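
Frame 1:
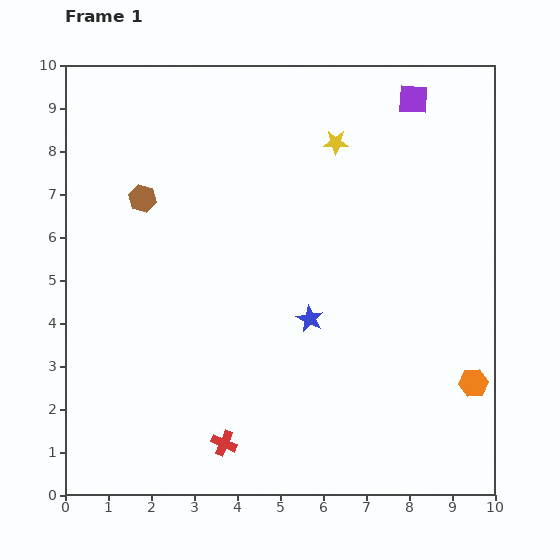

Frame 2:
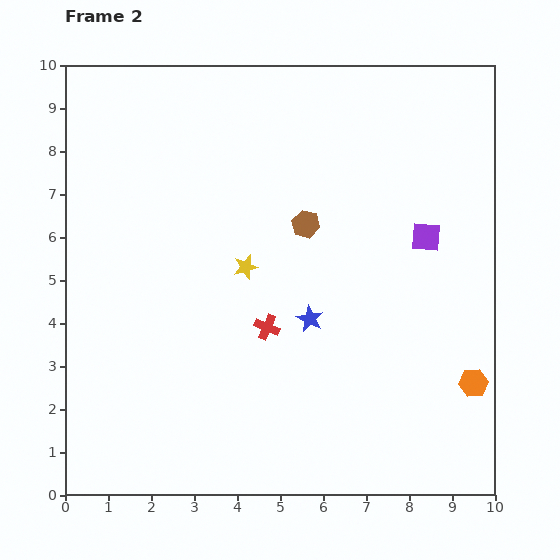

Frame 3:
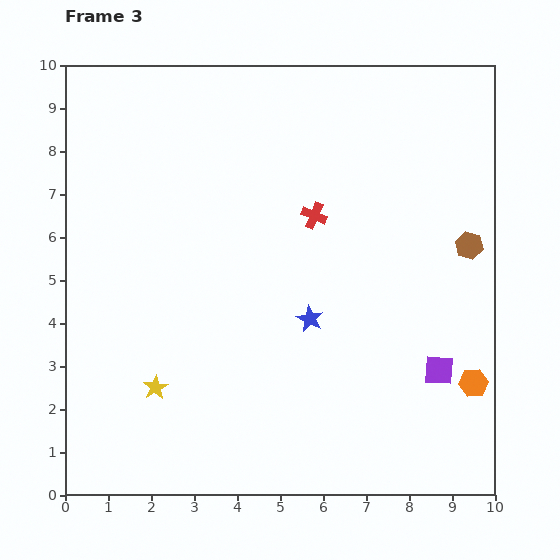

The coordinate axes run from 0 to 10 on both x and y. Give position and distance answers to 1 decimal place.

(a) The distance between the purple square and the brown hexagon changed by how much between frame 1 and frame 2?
-3.9

Distance in frame 1: 6.7. Distance in frame 2: 2.8.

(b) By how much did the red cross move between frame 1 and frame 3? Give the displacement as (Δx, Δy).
(2.1, 5.3)

The red cross was at (3.7, 1.2) in frame 1 and (5.8, 6.5) in frame 3.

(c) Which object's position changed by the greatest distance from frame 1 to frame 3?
the brown hexagon

(moved 7.7; next 7.1)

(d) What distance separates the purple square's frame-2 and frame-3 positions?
3.1

The purple square moved from (8.4, 6.0) to (8.7, 2.9), a distance of √(0.3² + 3.1²) ≈ 3.1.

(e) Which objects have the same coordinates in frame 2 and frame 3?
the blue star, the orange hexagon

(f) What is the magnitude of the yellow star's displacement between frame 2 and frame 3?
3.5

The yellow star moved from (4.2, 5.3) to (2.1, 2.5), a distance of √(2.1² + 2.8²) ≈ 3.5.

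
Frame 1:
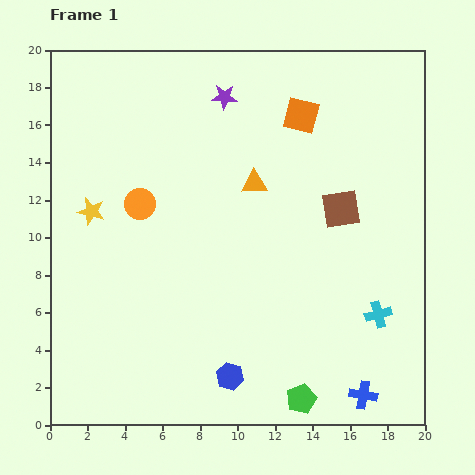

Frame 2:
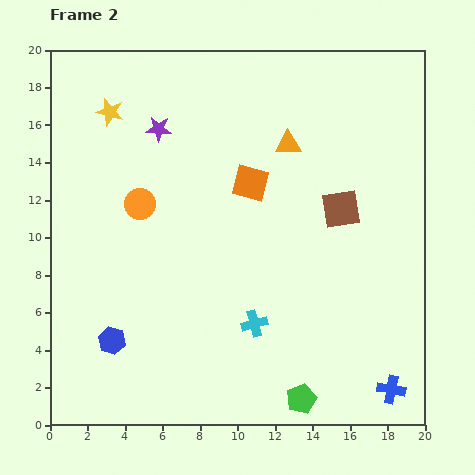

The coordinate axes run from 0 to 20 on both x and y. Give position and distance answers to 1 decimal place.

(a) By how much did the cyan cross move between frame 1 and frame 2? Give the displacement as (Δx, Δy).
(-6.6, -0.5)

The cyan cross was at (17.5, 5.9) in frame 1 and (10.9, 5.4) in frame 2.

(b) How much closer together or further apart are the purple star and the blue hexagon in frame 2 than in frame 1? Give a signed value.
-3.3

Distance in frame 1: 14.9. Distance in frame 2: 11.6.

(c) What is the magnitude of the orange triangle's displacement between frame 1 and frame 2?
2.8

The orange triangle moved from (10.9, 12.9) to (12.7, 15.0), a distance of √(1.8² + 2.1²) ≈ 2.8.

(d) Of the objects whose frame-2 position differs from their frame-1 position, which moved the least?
the blue cross

(moved 1.5)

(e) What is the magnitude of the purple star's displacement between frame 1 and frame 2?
3.9

The purple star moved from (9.3, 17.5) to (5.8, 15.8), a distance of √(3.5² + 1.7²) ≈ 3.9.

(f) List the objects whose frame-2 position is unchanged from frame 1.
the green pentagon, the brown square, the orange circle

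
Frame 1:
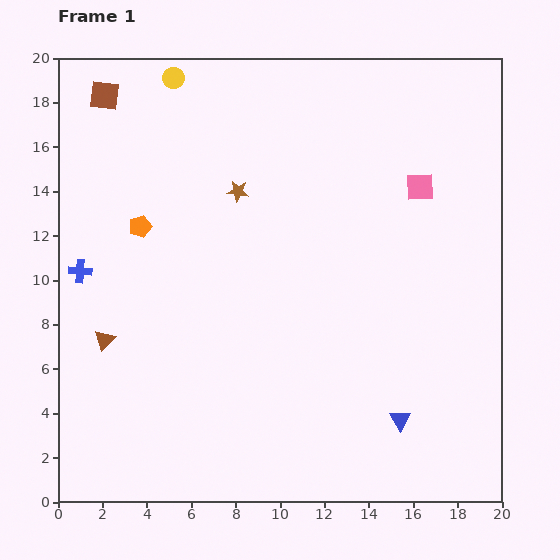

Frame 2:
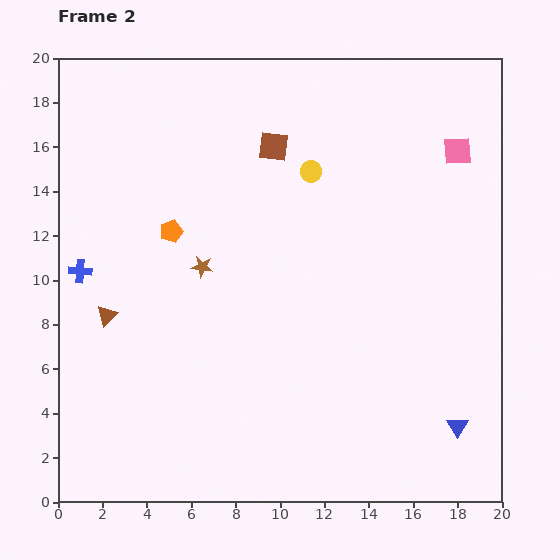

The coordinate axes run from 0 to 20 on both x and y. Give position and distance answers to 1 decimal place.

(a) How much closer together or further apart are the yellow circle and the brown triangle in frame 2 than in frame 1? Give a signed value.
-0.9

Distance in frame 1: 12.2. Distance in frame 2: 11.3.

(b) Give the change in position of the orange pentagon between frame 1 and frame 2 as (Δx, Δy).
(1.4, -0.2)

The orange pentagon was at (3.7, 12.4) in frame 1 and (5.1, 12.2) in frame 2.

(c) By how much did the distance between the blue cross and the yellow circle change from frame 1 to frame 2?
+1.6

Distance in frame 1: 9.7. Distance in frame 2: 11.3.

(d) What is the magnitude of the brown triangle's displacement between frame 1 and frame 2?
1.1

The brown triangle moved from (2.1, 7.3) to (2.2, 8.4), a distance of √(0.1² + 1.1²) ≈ 1.1.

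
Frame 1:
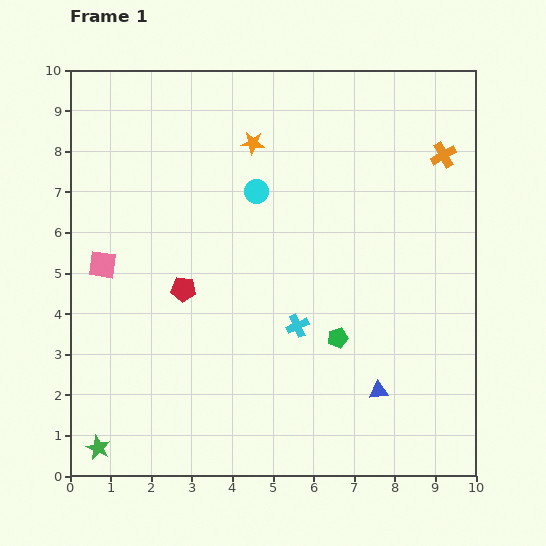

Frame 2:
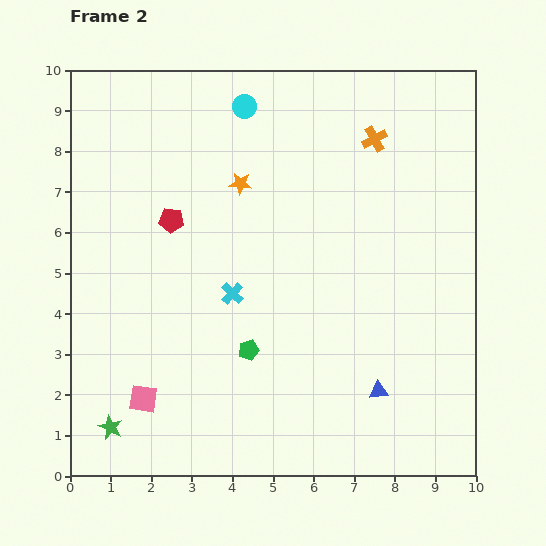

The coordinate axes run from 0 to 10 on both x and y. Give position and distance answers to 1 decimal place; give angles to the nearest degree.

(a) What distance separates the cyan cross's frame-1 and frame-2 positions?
1.8

The cyan cross moved from (5.6, 3.7) to (4.0, 4.5), a distance of √(1.6² + 0.8²) ≈ 1.8.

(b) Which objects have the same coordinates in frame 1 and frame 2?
the blue triangle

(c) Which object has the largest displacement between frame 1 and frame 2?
the pink square

(moved 3.4; next 2.2)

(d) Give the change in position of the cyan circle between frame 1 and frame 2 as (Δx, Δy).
(-0.3, 2.1)

The cyan circle was at (4.6, 7.0) in frame 1 and (4.3, 9.1) in frame 2.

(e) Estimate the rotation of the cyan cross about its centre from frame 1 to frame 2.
23° counter-clockwise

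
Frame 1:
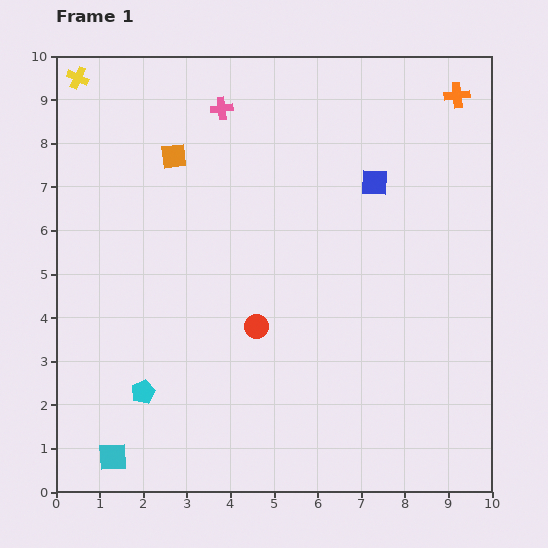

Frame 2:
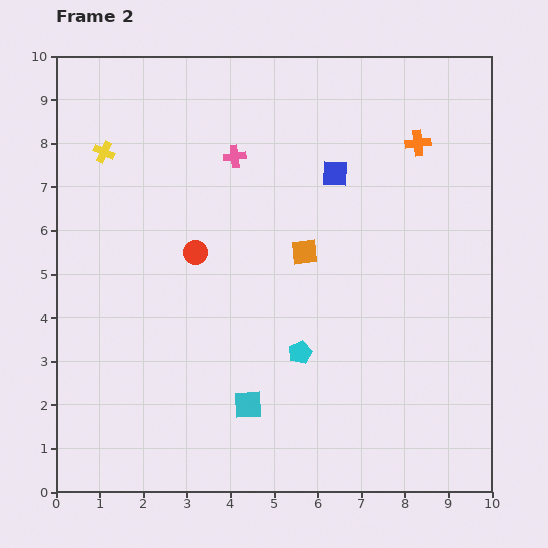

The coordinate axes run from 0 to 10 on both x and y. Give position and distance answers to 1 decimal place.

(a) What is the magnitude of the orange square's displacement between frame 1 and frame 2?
3.7

The orange square moved from (2.7, 7.7) to (5.7, 5.5), a distance of √(3.0² + 2.2²) ≈ 3.7.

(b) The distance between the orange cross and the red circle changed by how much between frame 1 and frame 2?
-1.3

Distance in frame 1: 7.0. Distance in frame 2: 5.7.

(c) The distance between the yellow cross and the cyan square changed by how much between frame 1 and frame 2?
-2.0

Distance in frame 1: 8.7. Distance in frame 2: 6.7.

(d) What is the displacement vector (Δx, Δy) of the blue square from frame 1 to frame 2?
(-0.9, 0.2)

The blue square was at (7.3, 7.1) in frame 1 and (6.4, 7.3) in frame 2.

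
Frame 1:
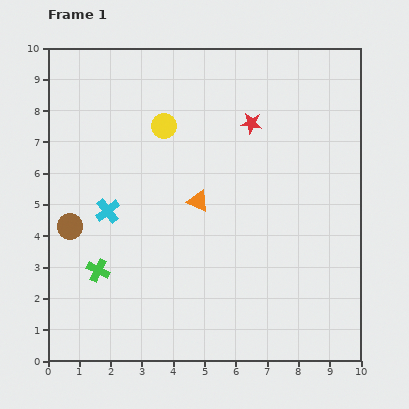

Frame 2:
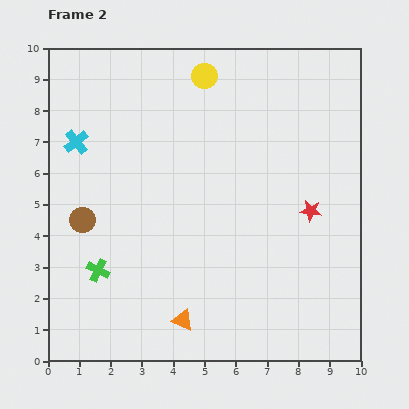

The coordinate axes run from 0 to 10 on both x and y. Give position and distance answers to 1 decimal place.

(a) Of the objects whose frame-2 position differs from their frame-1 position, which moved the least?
the brown circle

(moved 0.4)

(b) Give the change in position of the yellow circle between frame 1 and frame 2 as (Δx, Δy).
(1.3, 1.6)

The yellow circle was at (3.7, 7.5) in frame 1 and (5.0, 9.1) in frame 2.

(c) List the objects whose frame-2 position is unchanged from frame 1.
the green cross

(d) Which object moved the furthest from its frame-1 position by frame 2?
the orange triangle

(moved 3.8; next 3.4)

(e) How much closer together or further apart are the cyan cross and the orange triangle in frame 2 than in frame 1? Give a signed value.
+3.7

Distance in frame 1: 2.9. Distance in frame 2: 6.6.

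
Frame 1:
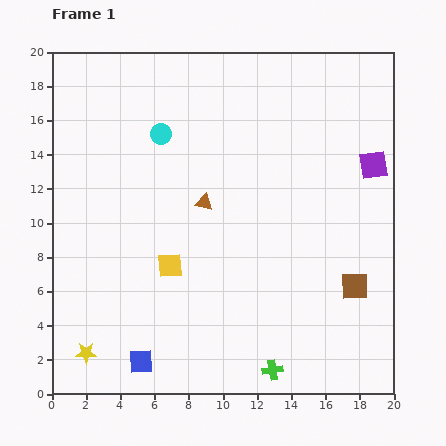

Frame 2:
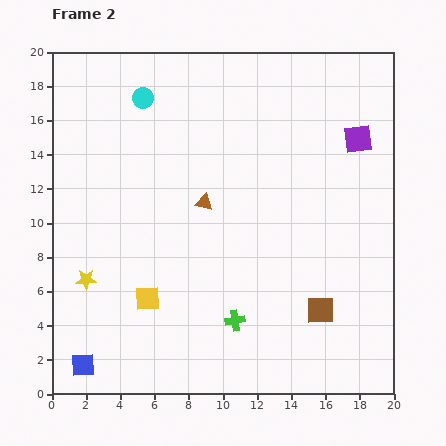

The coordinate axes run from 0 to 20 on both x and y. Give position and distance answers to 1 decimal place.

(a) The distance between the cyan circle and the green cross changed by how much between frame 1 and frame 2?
-1.2

Distance in frame 1: 15.3. Distance in frame 2: 14.1.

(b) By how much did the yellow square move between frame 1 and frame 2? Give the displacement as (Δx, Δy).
(-1.3, -1.9)

The yellow square was at (6.9, 7.5) in frame 1 and (5.6, 5.6) in frame 2.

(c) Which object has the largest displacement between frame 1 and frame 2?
the yellow star

(moved 4.3; next 3.6)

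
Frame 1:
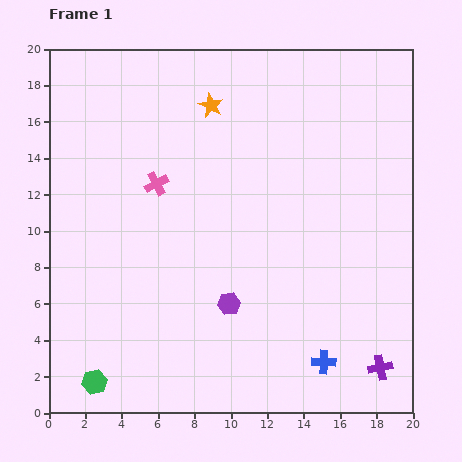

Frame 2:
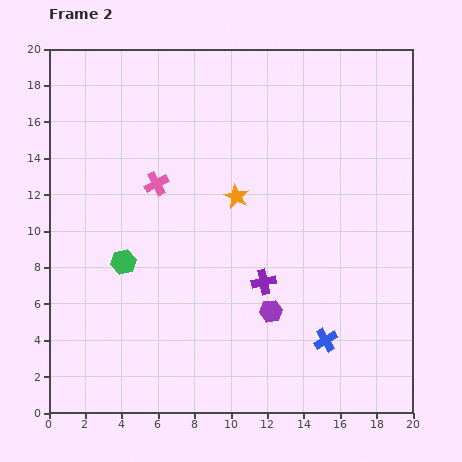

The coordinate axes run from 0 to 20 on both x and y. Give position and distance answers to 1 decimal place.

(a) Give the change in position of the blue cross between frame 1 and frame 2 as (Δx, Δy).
(0.1, 1.2)

The blue cross was at (15.1, 2.8) in frame 1 and (15.2, 4.0) in frame 2.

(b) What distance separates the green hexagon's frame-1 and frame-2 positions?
6.8

The green hexagon moved from (2.5, 1.7) to (4.1, 8.3), a distance of √(1.6² + 6.6²) ≈ 6.8.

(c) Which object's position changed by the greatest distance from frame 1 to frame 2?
the purple cross

(moved 7.9; next 6.8)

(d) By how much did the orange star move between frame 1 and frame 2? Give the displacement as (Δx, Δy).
(1.4, -5.0)

The orange star was at (8.9, 16.9) in frame 1 and (10.3, 11.9) in frame 2.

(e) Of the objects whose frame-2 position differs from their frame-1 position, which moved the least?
the blue cross

(moved 1.2)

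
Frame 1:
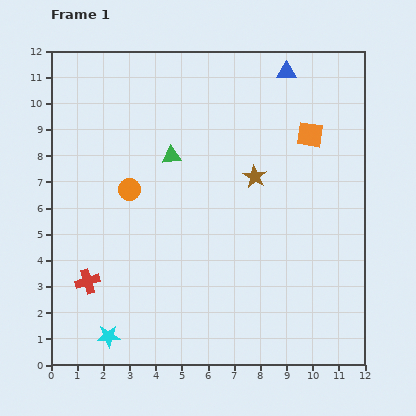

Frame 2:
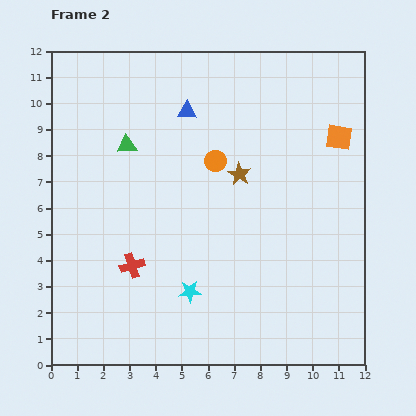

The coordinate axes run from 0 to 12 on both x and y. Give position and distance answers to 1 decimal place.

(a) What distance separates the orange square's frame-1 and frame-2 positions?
1.1

The orange square moved from (9.9, 8.8) to (11.0, 8.7), a distance of √(1.1² + 0.1²) ≈ 1.1.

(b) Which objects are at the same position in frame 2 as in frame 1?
none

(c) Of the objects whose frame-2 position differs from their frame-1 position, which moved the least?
the brown star

(moved 0.6)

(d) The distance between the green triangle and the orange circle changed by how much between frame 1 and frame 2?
+1.4

Distance in frame 1: 2.1. Distance in frame 2: 3.5.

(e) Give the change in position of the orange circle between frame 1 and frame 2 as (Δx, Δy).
(3.3, 1.1)

The orange circle was at (3.0, 6.7) in frame 1 and (6.3, 7.8) in frame 2.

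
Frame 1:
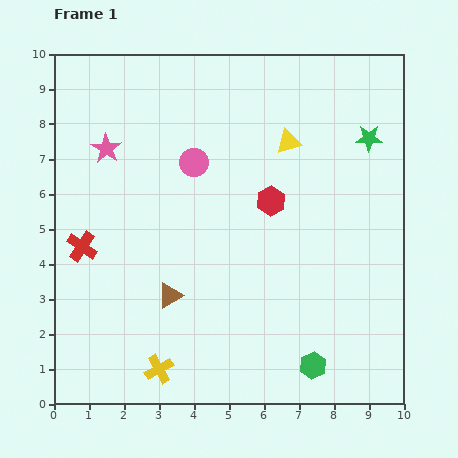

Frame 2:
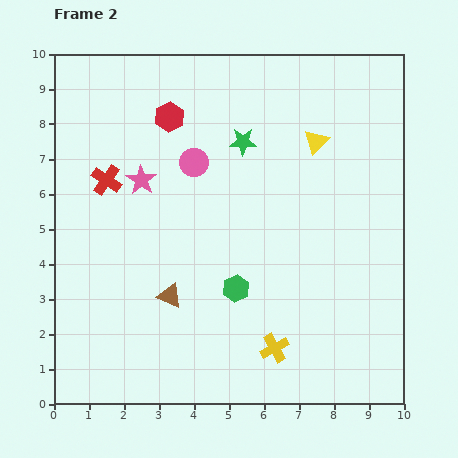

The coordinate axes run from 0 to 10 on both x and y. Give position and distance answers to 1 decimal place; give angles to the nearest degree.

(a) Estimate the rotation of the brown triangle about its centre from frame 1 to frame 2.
54° clockwise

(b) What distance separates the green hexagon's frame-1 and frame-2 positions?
3.1

The green hexagon moved from (7.4, 1.1) to (5.2, 3.3), a distance of √(2.2² + 2.2²) ≈ 3.1.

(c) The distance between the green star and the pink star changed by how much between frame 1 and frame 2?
-4.4

Distance in frame 1: 7.5. Distance in frame 2: 3.1.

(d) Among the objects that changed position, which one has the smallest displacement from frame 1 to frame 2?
the yellow triangle

(moved 0.8)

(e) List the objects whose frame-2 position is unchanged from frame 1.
the pink circle, the brown triangle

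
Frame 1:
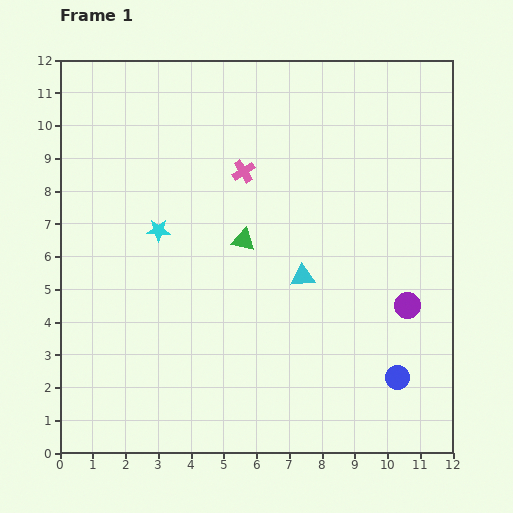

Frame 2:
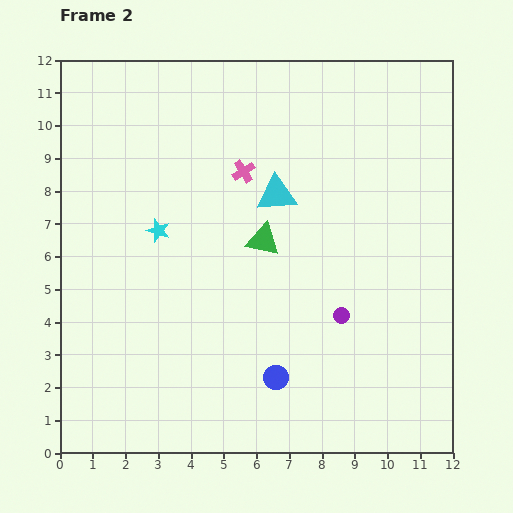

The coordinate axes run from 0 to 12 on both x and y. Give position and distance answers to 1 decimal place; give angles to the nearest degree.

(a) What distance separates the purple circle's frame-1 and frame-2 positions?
2.0

The purple circle moved from (10.6, 4.5) to (8.6, 4.2), a distance of √(2.0² + 0.3²) ≈ 2.0.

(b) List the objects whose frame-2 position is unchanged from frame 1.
the cyan star, the pink cross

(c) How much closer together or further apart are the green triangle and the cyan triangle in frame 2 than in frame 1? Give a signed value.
-0.6

Distance in frame 1: 2.1. Distance in frame 2: 1.5.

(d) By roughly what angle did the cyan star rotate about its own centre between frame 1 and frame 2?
18° clockwise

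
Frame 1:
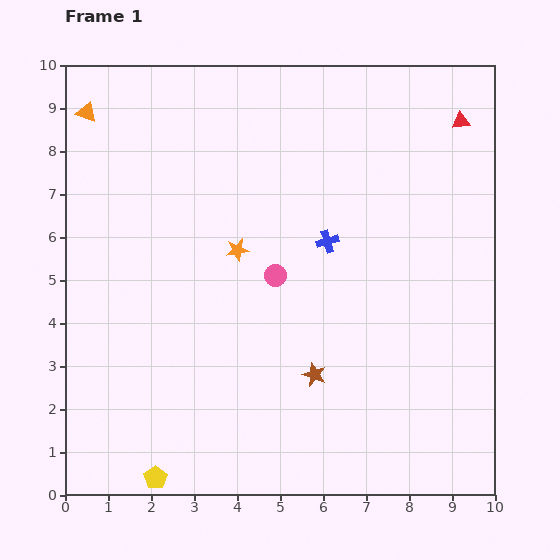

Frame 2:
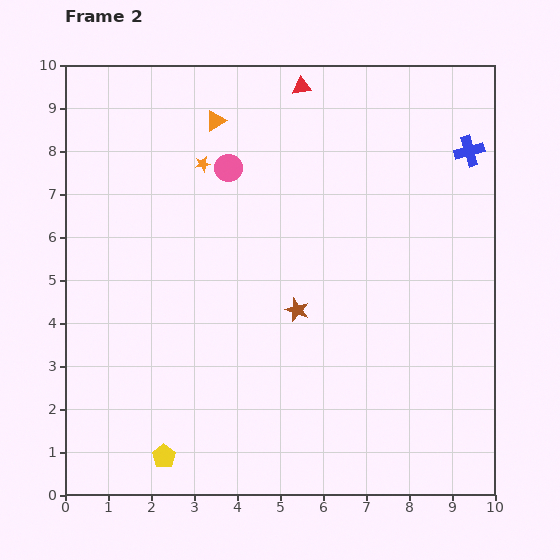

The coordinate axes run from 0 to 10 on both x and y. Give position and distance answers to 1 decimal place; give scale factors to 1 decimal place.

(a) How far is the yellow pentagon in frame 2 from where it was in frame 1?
0.5

The yellow pentagon moved from (2.1, 0.4) to (2.3, 0.9), a distance of √(0.2² + 0.5²) ≈ 0.5.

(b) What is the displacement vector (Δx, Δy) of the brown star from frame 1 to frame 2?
(-0.4, 1.5)

The brown star was at (5.8, 2.8) in frame 1 and (5.4, 4.3) in frame 2.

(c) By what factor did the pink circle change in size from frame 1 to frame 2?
1.3×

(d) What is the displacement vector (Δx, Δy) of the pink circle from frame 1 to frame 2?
(-1.1, 2.5)

The pink circle was at (4.9, 5.1) in frame 1 and (3.8, 7.6) in frame 2.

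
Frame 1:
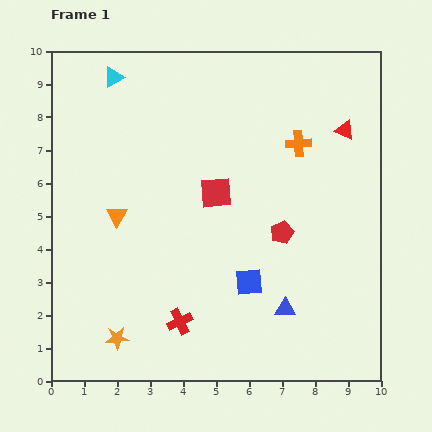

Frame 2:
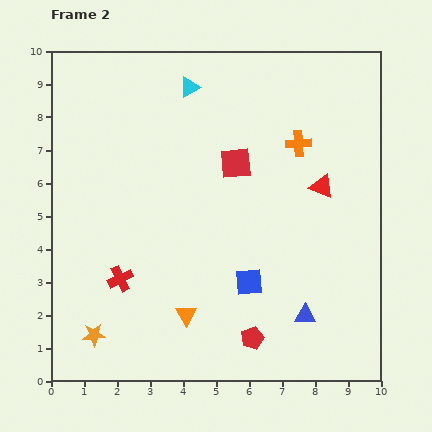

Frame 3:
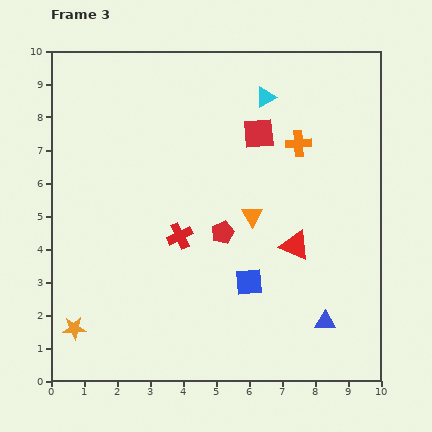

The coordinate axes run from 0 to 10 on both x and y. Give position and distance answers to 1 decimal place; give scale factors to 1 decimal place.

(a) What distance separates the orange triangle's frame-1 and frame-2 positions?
3.7

The orange triangle moved from (2.0, 5.0) to (4.1, 2.0), a distance of √(2.1² + 3.0²) ≈ 3.7.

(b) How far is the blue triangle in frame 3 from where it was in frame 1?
1.3

The blue triangle moved from (7.1, 2.2) to (8.3, 1.8), a distance of √(1.2² + 0.4²) ≈ 1.3.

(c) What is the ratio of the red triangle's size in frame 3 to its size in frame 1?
1.6×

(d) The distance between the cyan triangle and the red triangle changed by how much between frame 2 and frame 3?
-0.4

Distance in frame 2: 5.0. Distance in frame 3: 4.6.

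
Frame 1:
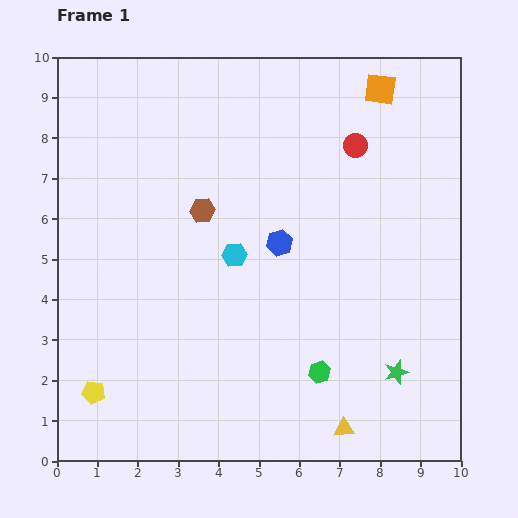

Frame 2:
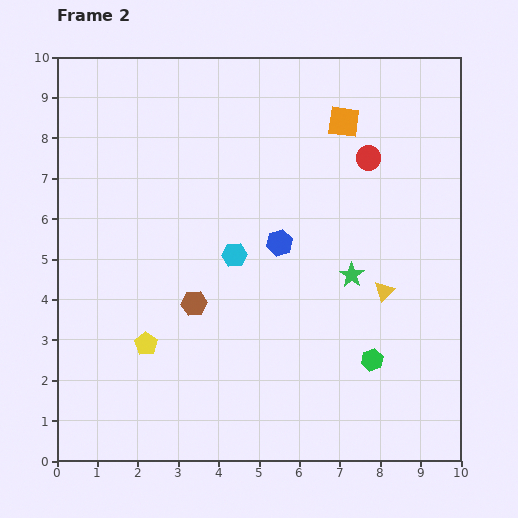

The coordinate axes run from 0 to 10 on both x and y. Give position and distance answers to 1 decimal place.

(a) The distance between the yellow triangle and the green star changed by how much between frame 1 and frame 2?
-1.0

Distance in frame 1: 1.9. Distance in frame 2: 0.9.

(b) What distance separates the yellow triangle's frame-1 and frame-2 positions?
3.5

The yellow triangle moved from (7.1, 0.8) to (8.1, 4.2), a distance of √(1.0² + 3.4²) ≈ 3.5.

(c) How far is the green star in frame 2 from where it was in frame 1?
2.6

The green star moved from (8.4, 2.2) to (7.3, 4.6), a distance of √(1.1² + 2.4²) ≈ 2.6.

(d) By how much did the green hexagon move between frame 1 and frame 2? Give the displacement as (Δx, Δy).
(1.3, 0.3)

The green hexagon was at (6.5, 2.2) in frame 1 and (7.8, 2.5) in frame 2.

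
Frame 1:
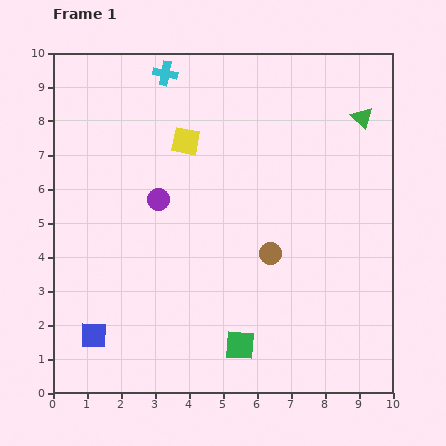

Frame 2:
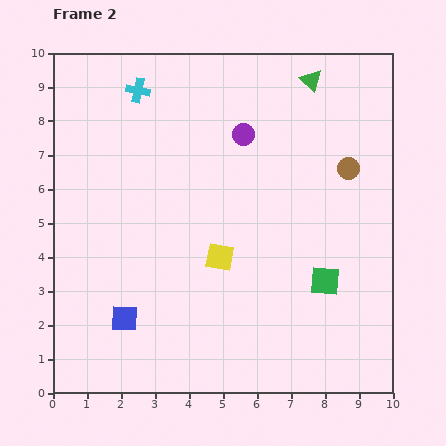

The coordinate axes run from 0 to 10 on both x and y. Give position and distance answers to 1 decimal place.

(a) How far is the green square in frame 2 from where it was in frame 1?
3.1

The green square moved from (5.5, 1.4) to (8.0, 3.3), a distance of √(2.5² + 1.9²) ≈ 3.1.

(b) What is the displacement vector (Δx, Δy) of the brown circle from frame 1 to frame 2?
(2.3, 2.5)

The brown circle was at (6.4, 4.1) in frame 1 and (8.7, 6.6) in frame 2.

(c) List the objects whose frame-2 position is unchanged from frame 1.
none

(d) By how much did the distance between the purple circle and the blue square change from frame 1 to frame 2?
+2.0

Distance in frame 1: 4.4. Distance in frame 2: 6.4.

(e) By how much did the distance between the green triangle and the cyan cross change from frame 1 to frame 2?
-0.8

Distance in frame 1: 5.9. Distance in frame 2: 5.1.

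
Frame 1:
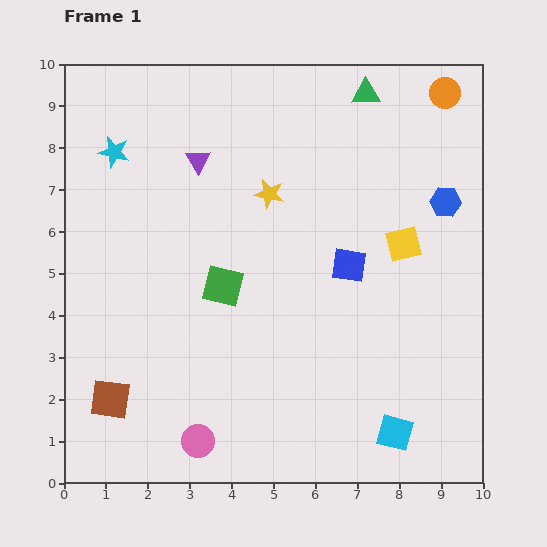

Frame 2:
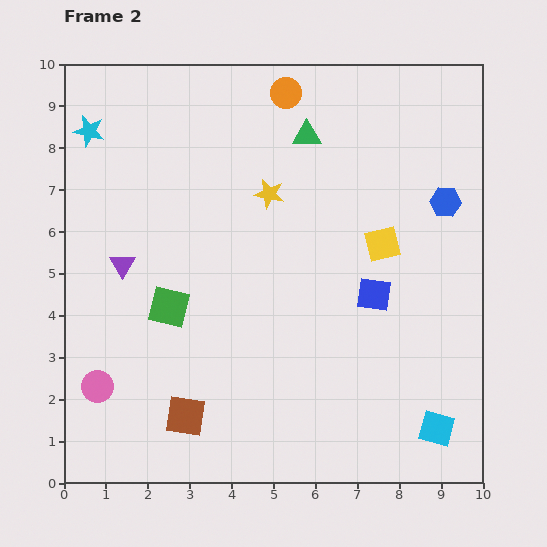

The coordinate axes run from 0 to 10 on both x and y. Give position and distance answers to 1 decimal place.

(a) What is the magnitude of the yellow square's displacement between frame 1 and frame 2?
0.5

The yellow square moved from (8.1, 5.7) to (7.6, 5.7), a distance of √(0.5² + 0.0²) ≈ 0.5.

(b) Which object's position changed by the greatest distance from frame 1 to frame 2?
the orange circle

(moved 3.8; next 3.1)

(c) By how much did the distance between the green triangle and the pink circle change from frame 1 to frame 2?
-1.4

Distance in frame 1: 9.2. Distance in frame 2: 7.8.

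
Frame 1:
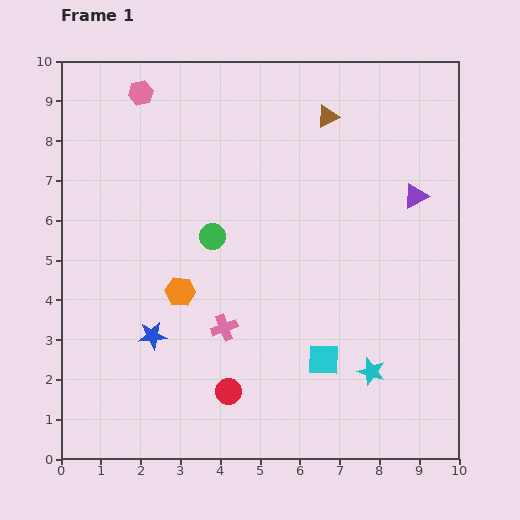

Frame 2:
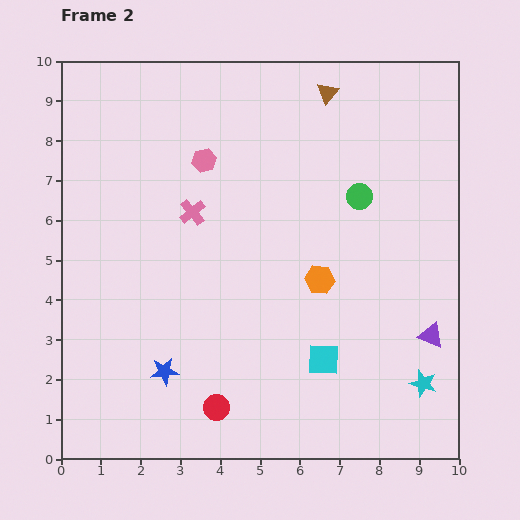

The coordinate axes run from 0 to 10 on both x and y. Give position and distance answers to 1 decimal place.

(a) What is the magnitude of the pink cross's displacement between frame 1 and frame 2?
3.0

The pink cross moved from (4.1, 3.3) to (3.3, 6.2), a distance of √(0.8² + 2.9²) ≈ 3.0.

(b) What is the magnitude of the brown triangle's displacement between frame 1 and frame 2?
0.6

The brown triangle moved from (6.7, 8.6) to (6.7, 9.2), a distance of √(0.0² + 0.6²) ≈ 0.6.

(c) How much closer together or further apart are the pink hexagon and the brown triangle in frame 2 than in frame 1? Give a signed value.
-1.2

Distance in frame 1: 4.7. Distance in frame 2: 3.5.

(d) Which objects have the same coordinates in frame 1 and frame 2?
the cyan square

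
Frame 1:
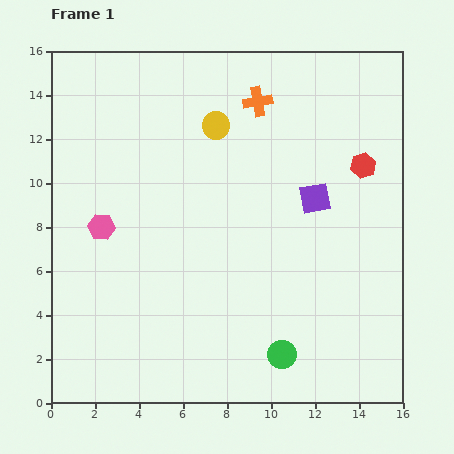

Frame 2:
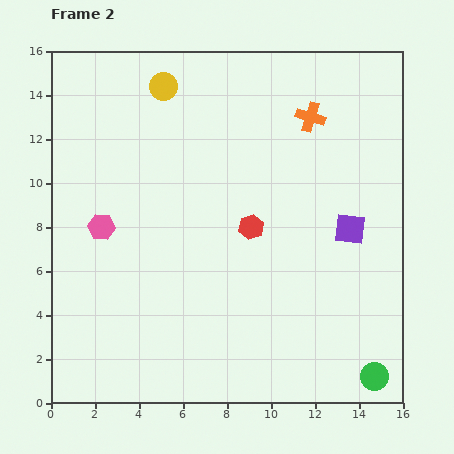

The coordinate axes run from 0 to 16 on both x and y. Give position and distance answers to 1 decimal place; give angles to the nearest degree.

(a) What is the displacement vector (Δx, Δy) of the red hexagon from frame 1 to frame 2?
(-5.1, -2.8)

The red hexagon was at (14.2, 10.8) in frame 1 and (9.1, 8.0) in frame 2.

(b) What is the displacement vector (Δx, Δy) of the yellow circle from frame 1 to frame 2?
(-2.4, 1.8)

The yellow circle was at (7.5, 12.6) in frame 1 and (5.1, 14.4) in frame 2.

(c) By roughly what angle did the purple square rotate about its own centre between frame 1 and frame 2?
16° clockwise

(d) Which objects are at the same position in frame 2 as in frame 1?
the pink hexagon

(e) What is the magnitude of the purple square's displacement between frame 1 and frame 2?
2.1

The purple square moved from (12.0, 9.3) to (13.6, 7.9), a distance of √(1.6² + 1.4²) ≈ 2.1.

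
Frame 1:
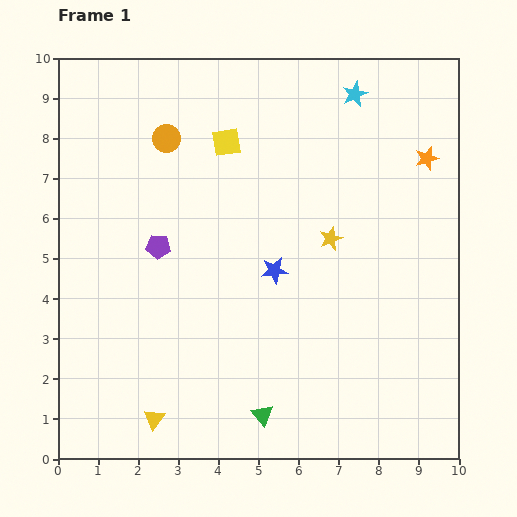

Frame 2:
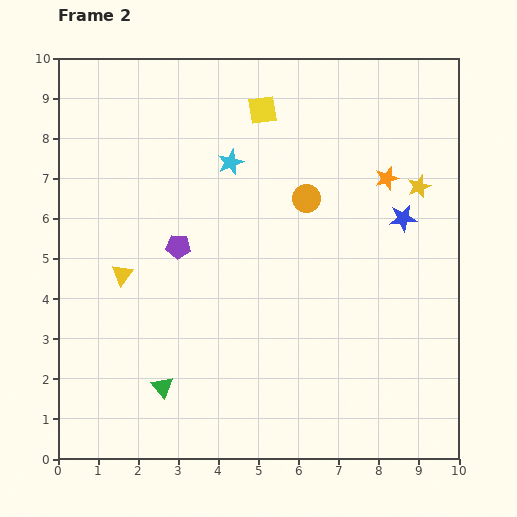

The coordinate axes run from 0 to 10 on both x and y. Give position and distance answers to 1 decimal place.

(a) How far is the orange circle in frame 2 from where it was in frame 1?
3.8

The orange circle moved from (2.7, 8.0) to (6.2, 6.5), a distance of √(3.5² + 1.5²) ≈ 3.8.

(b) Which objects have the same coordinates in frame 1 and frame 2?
none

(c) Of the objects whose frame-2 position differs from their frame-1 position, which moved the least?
the purple pentagon

(moved 0.5)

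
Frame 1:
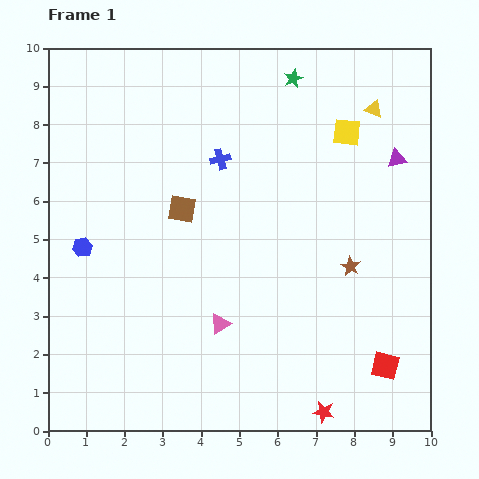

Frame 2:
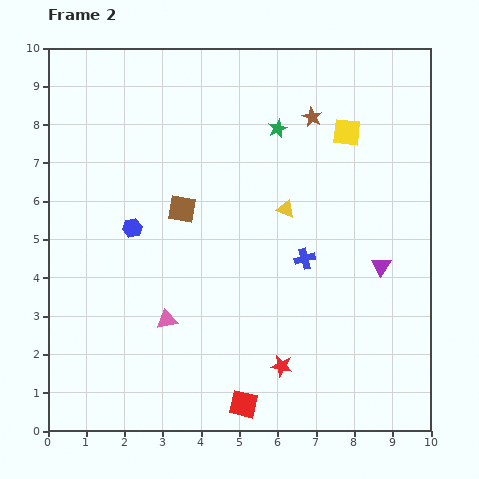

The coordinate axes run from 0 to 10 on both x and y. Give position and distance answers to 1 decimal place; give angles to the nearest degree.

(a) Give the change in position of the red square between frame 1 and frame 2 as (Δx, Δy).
(-3.7, -1.0)

The red square was at (8.8, 1.7) in frame 1 and (5.1, 0.7) in frame 2.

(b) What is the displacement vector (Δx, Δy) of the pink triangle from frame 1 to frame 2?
(-1.4, 0.1)

The pink triangle was at (4.5, 2.8) in frame 1 and (3.1, 2.9) in frame 2.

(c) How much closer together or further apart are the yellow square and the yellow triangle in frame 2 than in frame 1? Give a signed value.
+1.7

Distance in frame 1: 0.9. Distance in frame 2: 2.6.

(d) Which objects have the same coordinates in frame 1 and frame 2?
the brown square, the yellow square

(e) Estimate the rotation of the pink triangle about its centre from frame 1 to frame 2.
22° clockwise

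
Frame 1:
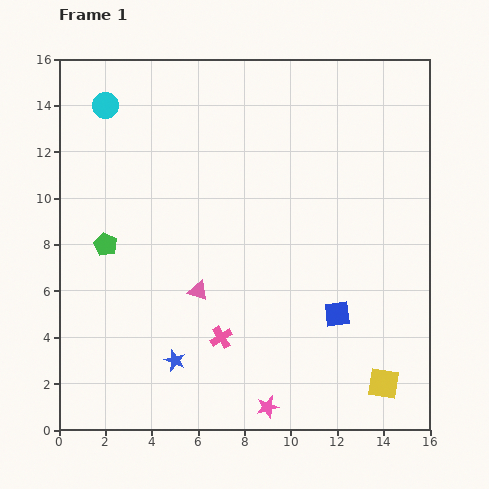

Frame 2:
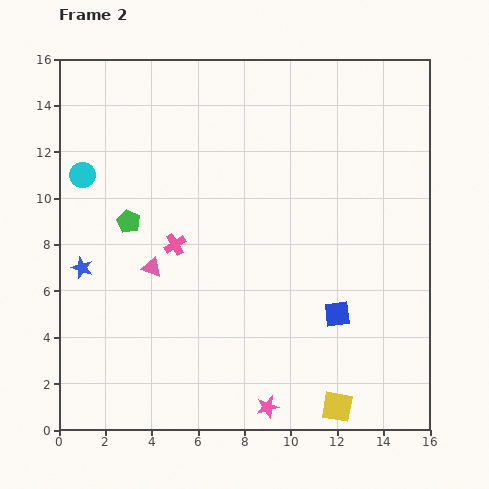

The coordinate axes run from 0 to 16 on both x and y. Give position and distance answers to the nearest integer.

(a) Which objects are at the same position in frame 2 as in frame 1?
the pink star, the blue square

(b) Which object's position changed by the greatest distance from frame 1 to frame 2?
the blue star

(moved 6; next 4)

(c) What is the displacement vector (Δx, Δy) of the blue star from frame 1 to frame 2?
(-4, 4)

The blue star was at (5, 3) in frame 1 and (1, 7) in frame 2.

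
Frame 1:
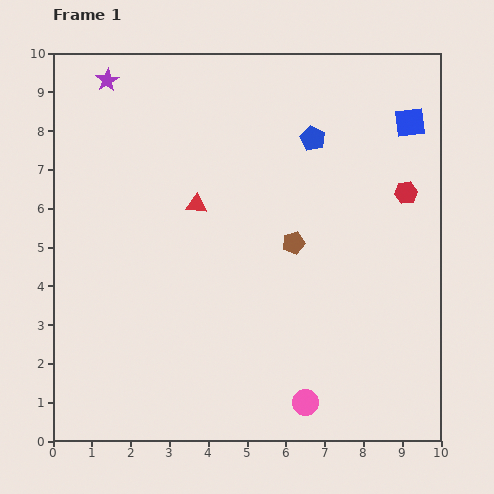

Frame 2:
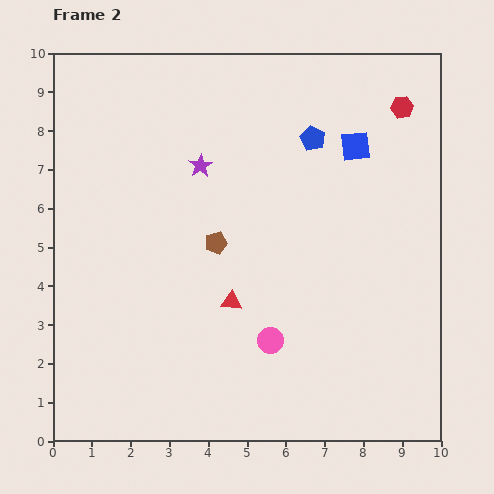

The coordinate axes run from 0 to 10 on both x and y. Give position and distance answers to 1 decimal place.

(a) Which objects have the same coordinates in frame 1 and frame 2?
the blue pentagon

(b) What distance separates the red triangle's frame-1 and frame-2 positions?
2.7

The red triangle moved from (3.7, 6.1) to (4.6, 3.6), a distance of √(0.9² + 2.5²) ≈ 2.7.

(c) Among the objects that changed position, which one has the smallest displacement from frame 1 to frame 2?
the blue square

(moved 1.5)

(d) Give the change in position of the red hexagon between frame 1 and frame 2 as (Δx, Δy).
(-0.1, 2.2)

The red hexagon was at (9.1, 6.4) in frame 1 and (9.0, 8.6) in frame 2.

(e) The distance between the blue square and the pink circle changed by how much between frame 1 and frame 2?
-2.2

Distance in frame 1: 7.7. Distance in frame 2: 5.5.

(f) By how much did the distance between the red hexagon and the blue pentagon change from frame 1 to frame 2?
-0.4

Distance in frame 1: 2.8. Distance in frame 2: 2.4.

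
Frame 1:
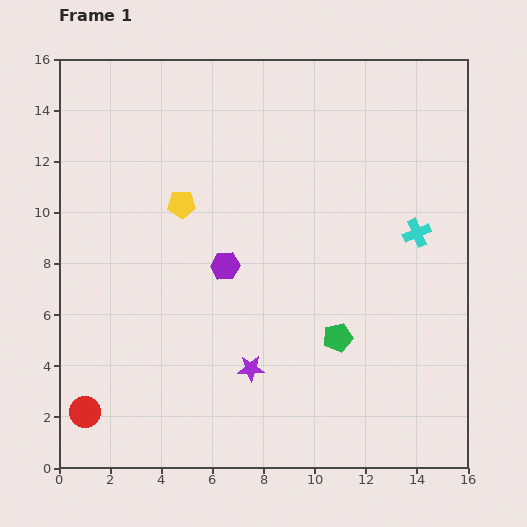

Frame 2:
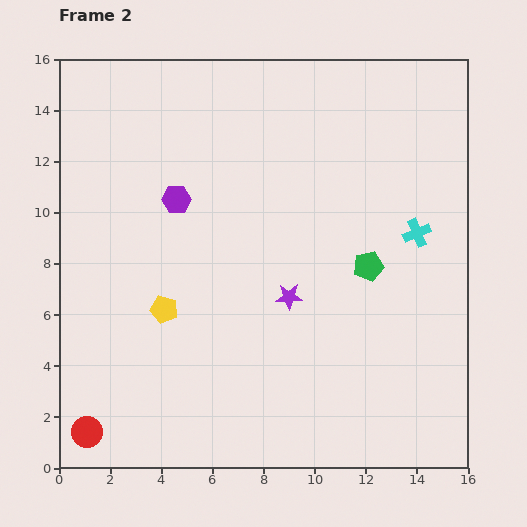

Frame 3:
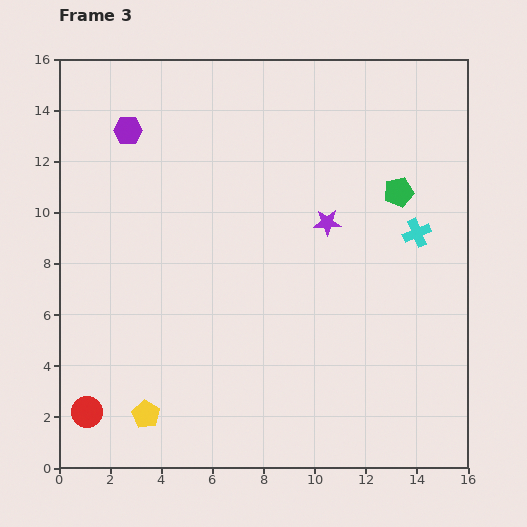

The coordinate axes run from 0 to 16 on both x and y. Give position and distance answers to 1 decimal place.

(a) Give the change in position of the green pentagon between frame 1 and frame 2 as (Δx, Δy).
(1.2, 2.8)

The green pentagon was at (10.9, 5.1) in frame 1 and (12.1, 7.9) in frame 2.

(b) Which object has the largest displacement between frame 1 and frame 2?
the yellow pentagon

(moved 4.2; next 3.2)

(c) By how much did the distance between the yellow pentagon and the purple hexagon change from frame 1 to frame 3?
+8.2

Distance in frame 1: 2.9. Distance in frame 3: 11.1.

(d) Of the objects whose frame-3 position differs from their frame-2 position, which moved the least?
the red circle

(moved 0.8)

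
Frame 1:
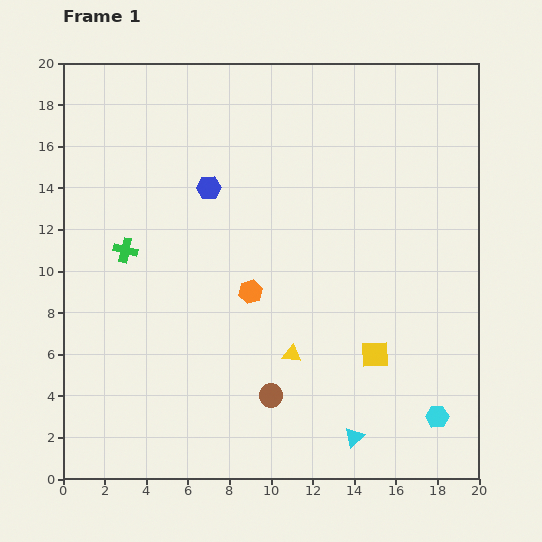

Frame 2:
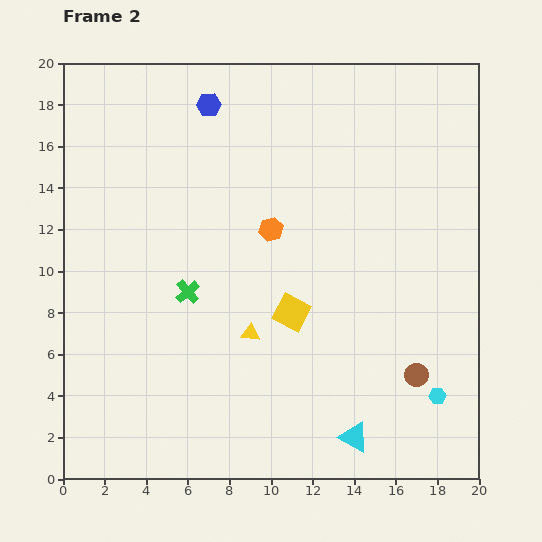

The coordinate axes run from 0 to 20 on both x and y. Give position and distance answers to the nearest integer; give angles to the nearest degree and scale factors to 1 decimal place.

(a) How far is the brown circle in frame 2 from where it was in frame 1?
7

The brown circle moved from (10, 4) to (17, 5), a distance of √(7² + 1²) ≈ 7.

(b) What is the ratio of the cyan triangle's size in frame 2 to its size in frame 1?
1.5×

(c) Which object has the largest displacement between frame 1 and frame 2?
the brown circle

(moved 7; next 4)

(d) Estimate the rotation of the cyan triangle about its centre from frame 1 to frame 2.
48° counter-clockwise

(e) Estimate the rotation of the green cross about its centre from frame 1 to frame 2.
35° clockwise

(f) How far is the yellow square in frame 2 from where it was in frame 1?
4

The yellow square moved from (15, 6) to (11, 8), a distance of √(4² + 2²) ≈ 4.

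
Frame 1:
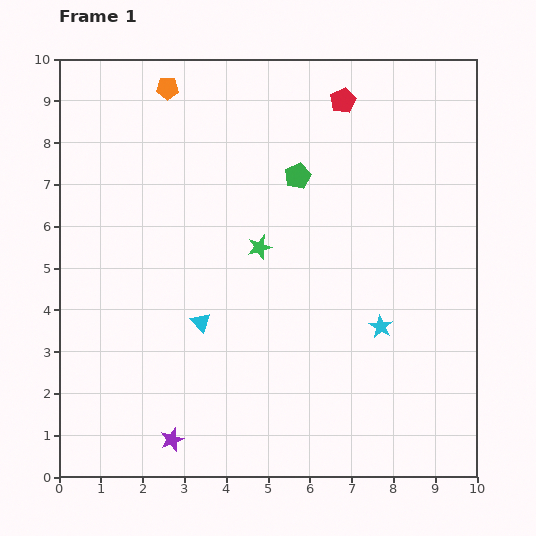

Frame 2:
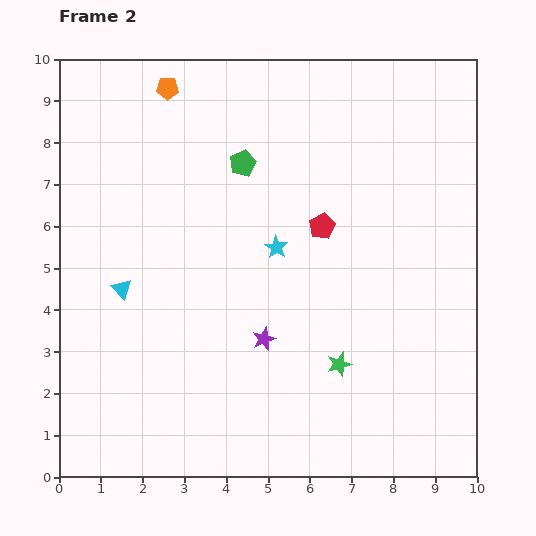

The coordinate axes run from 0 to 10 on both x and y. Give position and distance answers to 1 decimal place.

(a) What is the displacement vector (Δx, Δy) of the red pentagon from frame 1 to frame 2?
(-0.5, -3.0)

The red pentagon was at (6.8, 9.0) in frame 1 and (6.3, 6.0) in frame 2.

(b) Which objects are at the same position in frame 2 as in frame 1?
the orange pentagon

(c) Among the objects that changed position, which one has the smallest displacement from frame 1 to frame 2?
the green pentagon

(moved 1.3)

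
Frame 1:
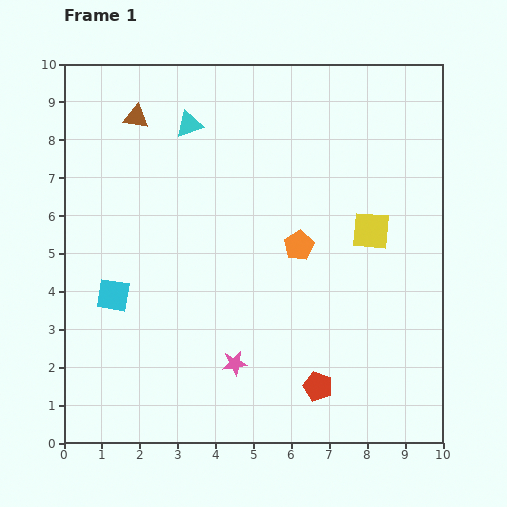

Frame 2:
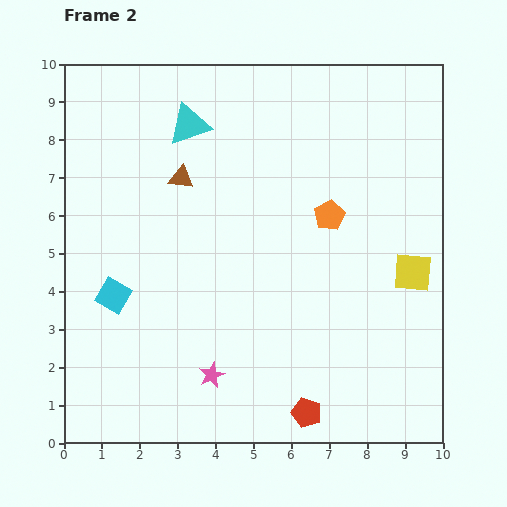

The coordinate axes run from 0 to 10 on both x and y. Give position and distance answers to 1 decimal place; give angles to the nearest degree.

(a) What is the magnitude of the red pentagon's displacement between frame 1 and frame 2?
0.8

The red pentagon moved from (6.7, 1.5) to (6.4, 0.8), a distance of √(0.3² + 0.7²) ≈ 0.8.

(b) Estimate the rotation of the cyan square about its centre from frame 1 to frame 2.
21° clockwise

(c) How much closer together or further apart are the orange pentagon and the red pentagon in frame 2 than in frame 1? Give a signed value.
+1.5

Distance in frame 1: 3.7. Distance in frame 2: 5.2.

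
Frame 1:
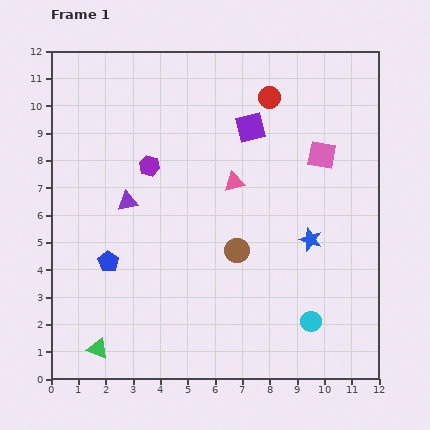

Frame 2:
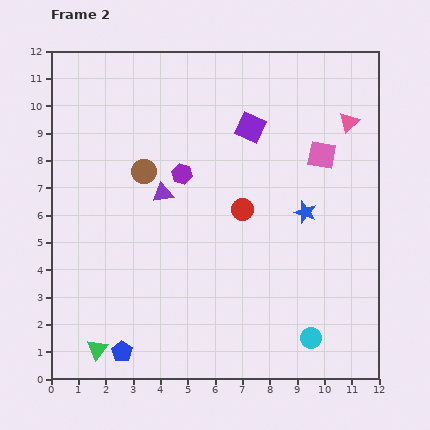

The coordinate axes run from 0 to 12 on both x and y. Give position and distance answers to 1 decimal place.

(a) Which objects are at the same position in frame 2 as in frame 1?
the green triangle, the pink square, the purple square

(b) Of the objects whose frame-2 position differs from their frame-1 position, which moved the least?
the cyan circle

(moved 0.6)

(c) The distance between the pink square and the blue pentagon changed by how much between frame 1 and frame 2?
+1.6

Distance in frame 1: 8.7. Distance in frame 2: 10.3.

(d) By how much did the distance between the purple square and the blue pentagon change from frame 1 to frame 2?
+2.4

Distance in frame 1: 7.1. Distance in frame 2: 9.5.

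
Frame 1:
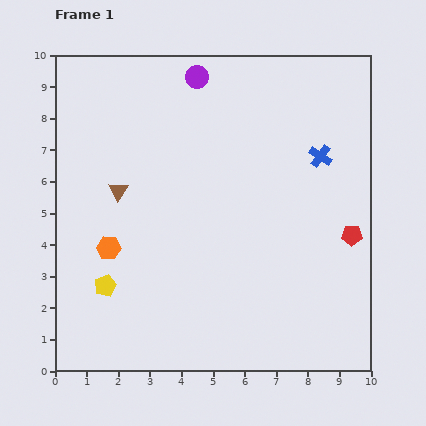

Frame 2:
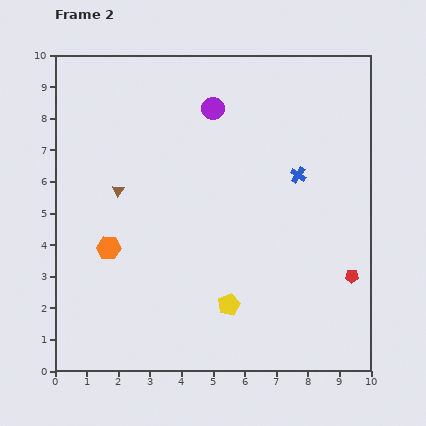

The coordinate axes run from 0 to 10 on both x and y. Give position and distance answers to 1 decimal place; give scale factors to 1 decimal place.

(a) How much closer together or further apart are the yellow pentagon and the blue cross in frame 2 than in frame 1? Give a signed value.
-3.2

Distance in frame 1: 7.9. Distance in frame 2: 4.7.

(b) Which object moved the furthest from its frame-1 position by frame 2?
the yellow pentagon

(moved 3.9; next 1.3)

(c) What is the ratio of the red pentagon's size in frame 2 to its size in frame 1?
0.7×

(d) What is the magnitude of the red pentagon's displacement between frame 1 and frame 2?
1.3

The red pentagon moved from (9.4, 4.3) to (9.4, 3.0), a distance of √(0.0² + 1.3²) ≈ 1.3.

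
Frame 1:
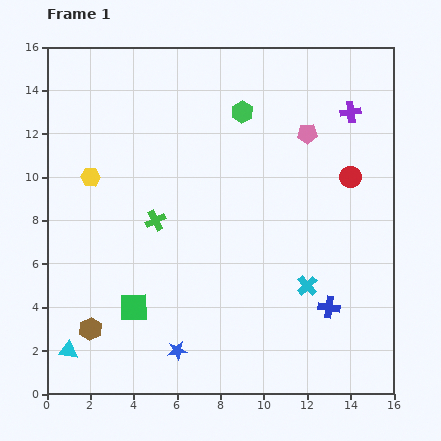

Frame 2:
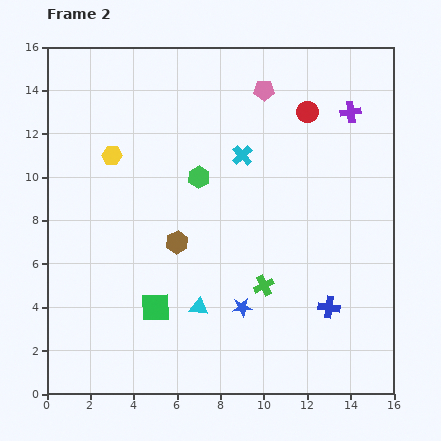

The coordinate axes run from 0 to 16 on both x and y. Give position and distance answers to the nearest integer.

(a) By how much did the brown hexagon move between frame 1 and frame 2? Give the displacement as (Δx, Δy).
(4, 4)

The brown hexagon was at (2, 3) in frame 1 and (6, 7) in frame 2.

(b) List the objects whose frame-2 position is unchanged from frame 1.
the purple cross, the blue cross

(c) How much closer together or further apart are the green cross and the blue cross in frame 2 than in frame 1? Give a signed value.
-6

Distance in frame 1: 9. Distance in frame 2: 3.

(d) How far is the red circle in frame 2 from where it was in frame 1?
4

The red circle moved from (14, 10) to (12, 13), a distance of √(2² + 3²) ≈ 4.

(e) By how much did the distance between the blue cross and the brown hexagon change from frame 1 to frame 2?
-3

Distance in frame 1: 11. Distance in frame 2: 8.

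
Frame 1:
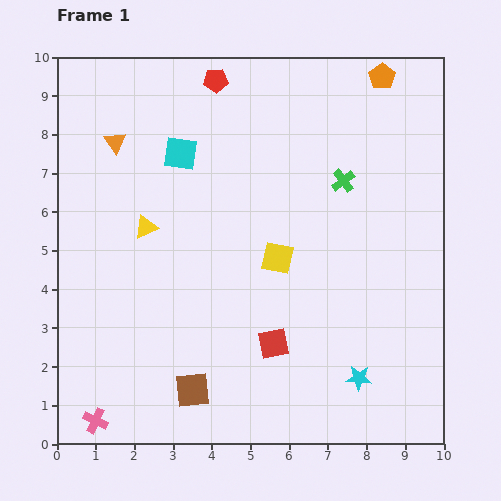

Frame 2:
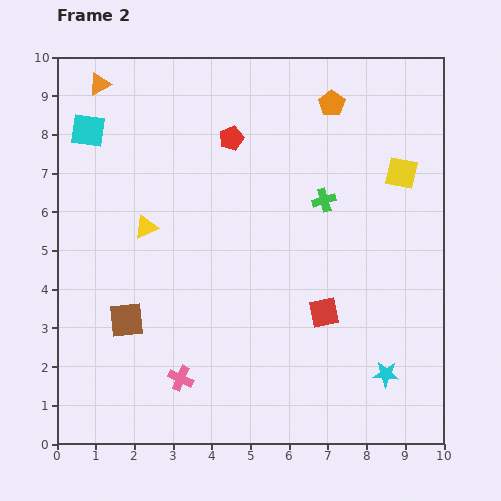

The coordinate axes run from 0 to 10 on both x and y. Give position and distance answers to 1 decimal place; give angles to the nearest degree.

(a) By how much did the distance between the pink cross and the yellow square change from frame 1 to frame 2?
+1.5

Distance in frame 1: 6.3. Distance in frame 2: 7.8.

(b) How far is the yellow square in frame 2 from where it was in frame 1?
3.9

The yellow square moved from (5.7, 4.8) to (8.9, 7.0), a distance of √(3.2² + 2.2²) ≈ 3.9.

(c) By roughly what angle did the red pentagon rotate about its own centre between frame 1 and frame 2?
18° counter-clockwise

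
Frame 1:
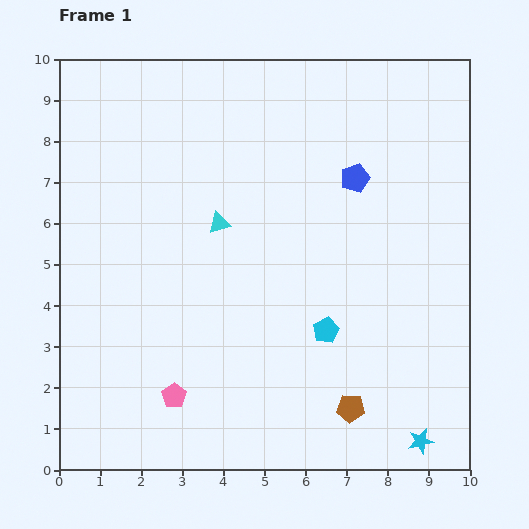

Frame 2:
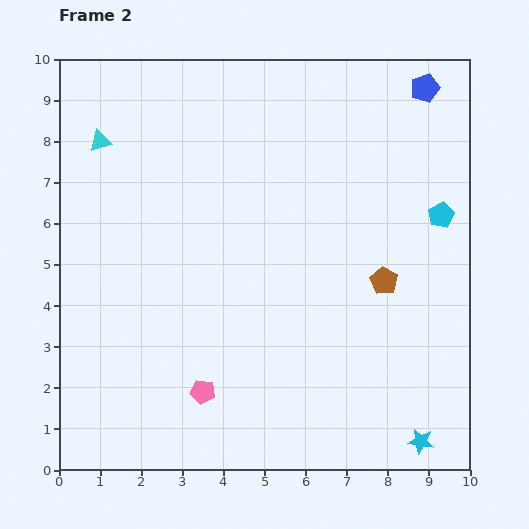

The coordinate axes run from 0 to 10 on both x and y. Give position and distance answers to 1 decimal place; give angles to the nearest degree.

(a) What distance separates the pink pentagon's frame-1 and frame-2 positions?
0.7

The pink pentagon moved from (2.8, 1.8) to (3.5, 1.9), a distance of √(0.7² + 0.1²) ≈ 0.7.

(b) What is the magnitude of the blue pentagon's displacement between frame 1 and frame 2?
2.8

The blue pentagon moved from (7.2, 7.1) to (8.9, 9.3), a distance of √(1.7² + 2.2²) ≈ 2.8.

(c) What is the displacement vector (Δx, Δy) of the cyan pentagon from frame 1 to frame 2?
(2.8, 2.8)

The cyan pentagon was at (6.5, 3.4) in frame 1 and (9.3, 6.2) in frame 2.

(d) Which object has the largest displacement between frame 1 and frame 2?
the cyan pentagon

(moved 4.0; next 3.5)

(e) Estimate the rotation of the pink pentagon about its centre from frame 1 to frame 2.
27° counter-clockwise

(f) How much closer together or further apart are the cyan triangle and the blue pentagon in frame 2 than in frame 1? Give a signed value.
+4.5

Distance in frame 1: 3.5. Distance in frame 2: 8.0.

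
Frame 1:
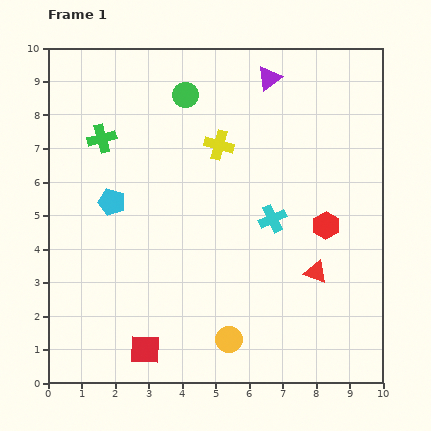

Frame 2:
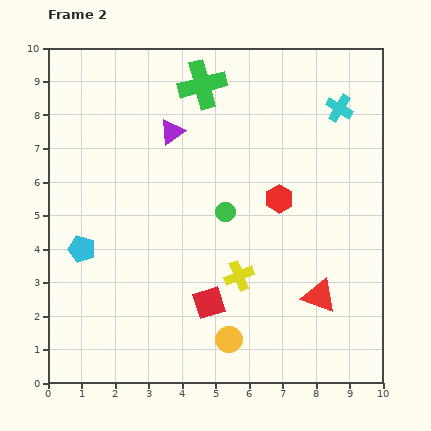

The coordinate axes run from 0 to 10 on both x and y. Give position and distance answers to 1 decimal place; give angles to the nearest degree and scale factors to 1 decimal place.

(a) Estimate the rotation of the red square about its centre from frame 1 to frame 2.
20° counter-clockwise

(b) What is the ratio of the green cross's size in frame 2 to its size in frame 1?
1.7×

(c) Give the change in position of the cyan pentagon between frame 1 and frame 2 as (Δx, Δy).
(-0.9, -1.4)

The cyan pentagon was at (1.9, 5.4) in frame 1 and (1.0, 4.0) in frame 2.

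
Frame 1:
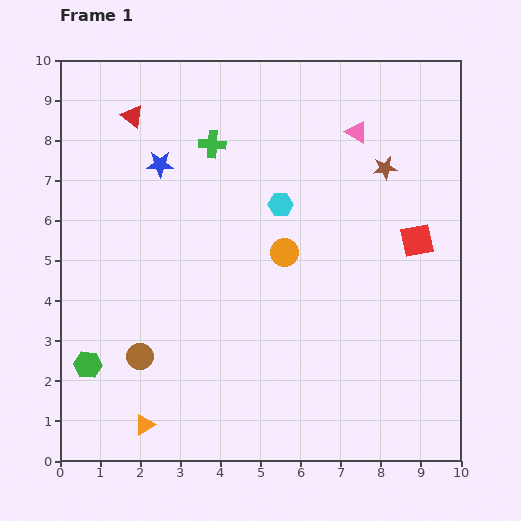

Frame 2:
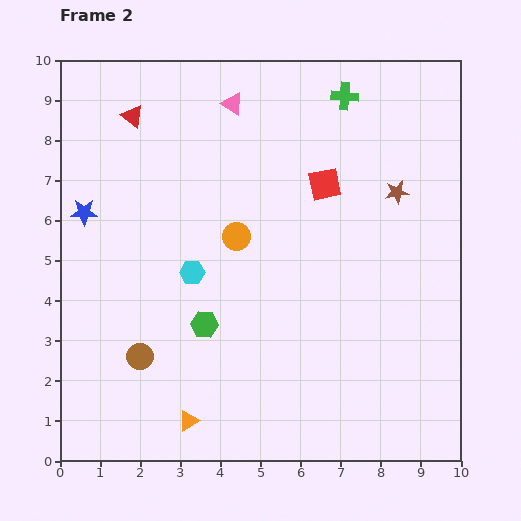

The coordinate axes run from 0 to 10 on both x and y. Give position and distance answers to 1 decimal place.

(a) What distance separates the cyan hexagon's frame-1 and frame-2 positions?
2.8

The cyan hexagon moved from (5.5, 6.4) to (3.3, 4.7), a distance of √(2.2² + 1.7²) ≈ 2.8.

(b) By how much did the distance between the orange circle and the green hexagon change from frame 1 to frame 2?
-3.3

Distance in frame 1: 5.6. Distance in frame 2: 2.3.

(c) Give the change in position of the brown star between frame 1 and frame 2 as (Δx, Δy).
(0.3, -0.6)

The brown star was at (8.1, 7.3) in frame 1 and (8.4, 6.7) in frame 2.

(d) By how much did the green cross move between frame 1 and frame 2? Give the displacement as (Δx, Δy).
(3.3, 1.2)

The green cross was at (3.8, 7.9) in frame 1 and (7.1, 9.1) in frame 2.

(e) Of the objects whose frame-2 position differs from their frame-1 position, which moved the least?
the brown star

(moved 0.7)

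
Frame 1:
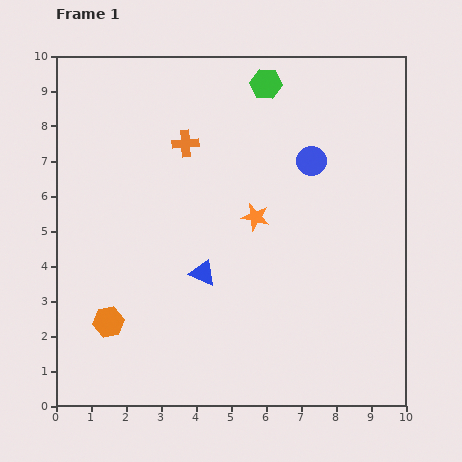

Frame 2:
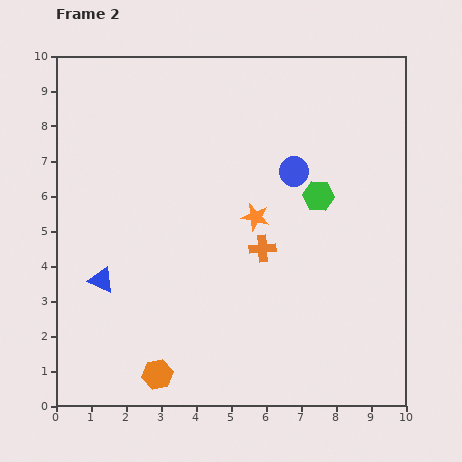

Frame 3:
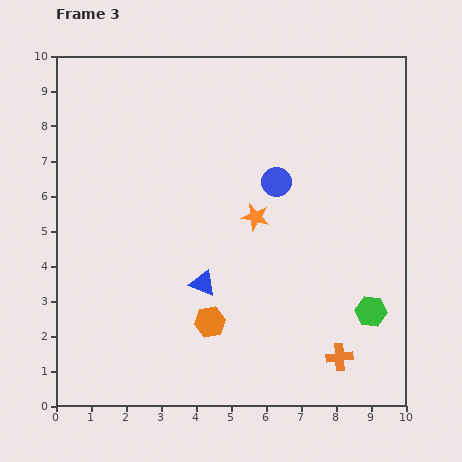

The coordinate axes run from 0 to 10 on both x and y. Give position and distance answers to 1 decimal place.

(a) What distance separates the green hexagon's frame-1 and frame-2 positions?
3.5

The green hexagon moved from (6.0, 9.2) to (7.5, 6.0), a distance of √(1.5² + 3.2²) ≈ 3.5.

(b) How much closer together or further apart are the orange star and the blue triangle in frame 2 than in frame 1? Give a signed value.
+2.6

Distance in frame 1: 2.2. Distance in frame 2: 4.8.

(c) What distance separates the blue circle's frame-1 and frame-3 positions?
1.2

The blue circle moved from (7.3, 7.0) to (6.3, 6.4), a distance of √(1.0² + 0.6²) ≈ 1.2.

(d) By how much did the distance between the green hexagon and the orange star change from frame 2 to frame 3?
+2.4

Distance in frame 2: 1.9. Distance in frame 3: 4.3.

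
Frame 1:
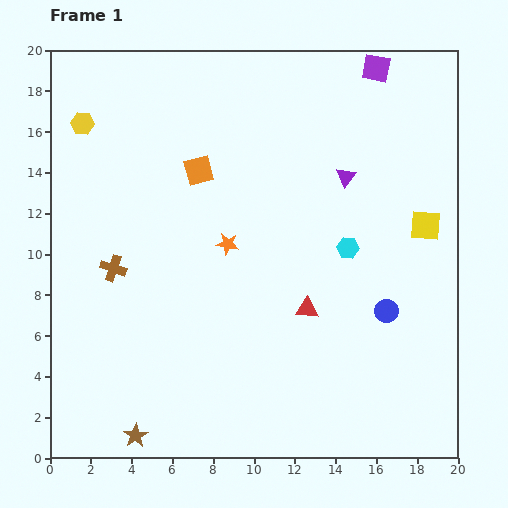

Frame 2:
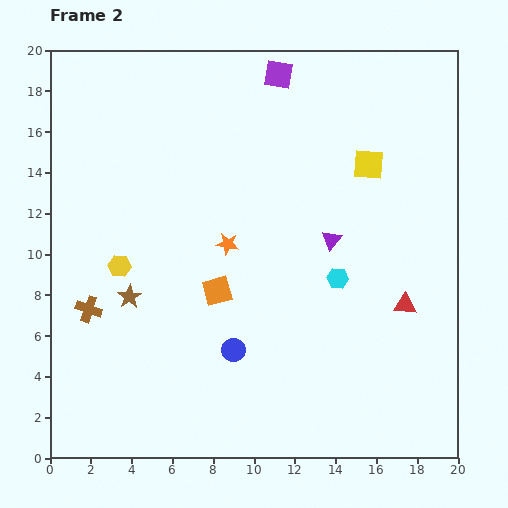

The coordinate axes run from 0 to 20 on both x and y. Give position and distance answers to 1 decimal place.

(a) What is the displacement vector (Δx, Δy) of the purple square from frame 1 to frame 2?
(-4.8, -0.3)

The purple square was at (16.0, 19.1) in frame 1 and (11.2, 18.8) in frame 2.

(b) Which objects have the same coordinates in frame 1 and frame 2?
the orange star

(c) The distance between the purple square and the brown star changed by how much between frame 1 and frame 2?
-8.4

Distance in frame 1: 21.5. Distance in frame 2: 13.1.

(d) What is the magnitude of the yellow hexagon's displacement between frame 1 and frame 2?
7.2

The yellow hexagon moved from (1.6, 16.4) to (3.4, 9.4), a distance of √(1.8² + 7.0²) ≈ 7.2.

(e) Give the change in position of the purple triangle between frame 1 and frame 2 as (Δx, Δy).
(-0.7, -3.1)

The purple triangle was at (14.5, 13.8) in frame 1 and (13.8, 10.7) in frame 2.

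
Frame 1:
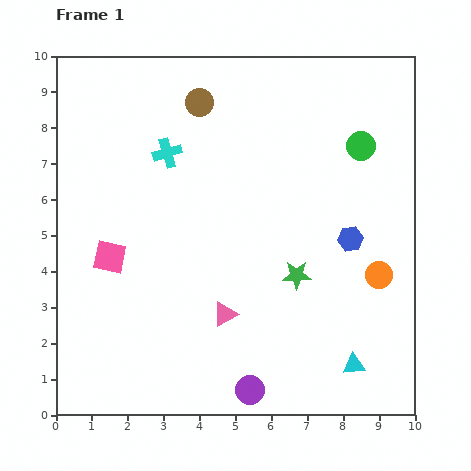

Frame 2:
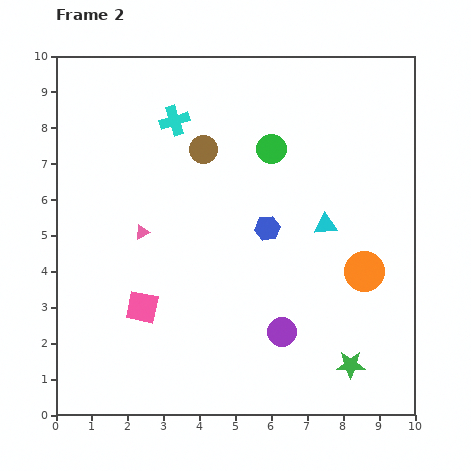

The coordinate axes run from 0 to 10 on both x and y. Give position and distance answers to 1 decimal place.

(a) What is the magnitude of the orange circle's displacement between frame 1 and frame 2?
0.4

The orange circle moved from (9.0, 3.9) to (8.6, 4.0), a distance of √(0.4² + 0.1²) ≈ 0.4.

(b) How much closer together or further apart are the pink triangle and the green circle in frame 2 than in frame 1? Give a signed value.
-1.7

Distance in frame 1: 6.0. Distance in frame 2: 4.3.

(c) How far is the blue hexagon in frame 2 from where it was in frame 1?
2.3

The blue hexagon moved from (8.2, 4.9) to (5.9, 5.2), a distance of √(2.3² + 0.3²) ≈ 2.3.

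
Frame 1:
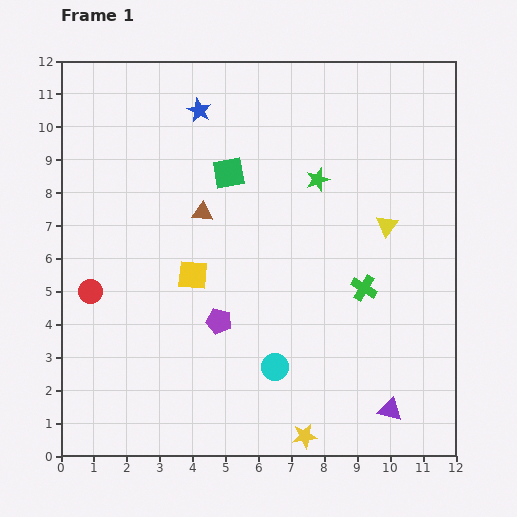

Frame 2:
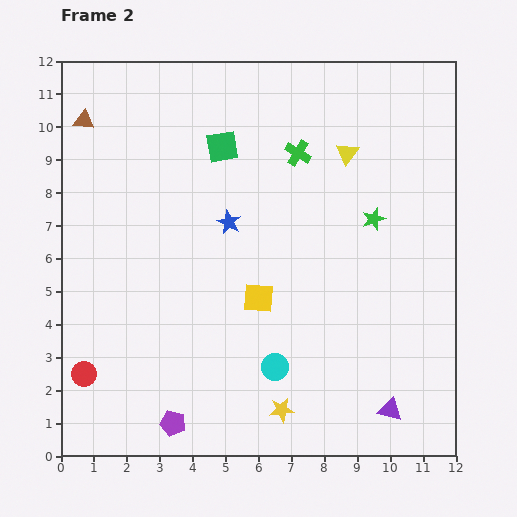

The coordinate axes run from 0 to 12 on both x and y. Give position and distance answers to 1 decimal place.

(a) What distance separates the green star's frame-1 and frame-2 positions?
2.1

The green star moved from (7.8, 8.4) to (9.5, 7.2), a distance of √(1.7² + 1.2²) ≈ 2.1.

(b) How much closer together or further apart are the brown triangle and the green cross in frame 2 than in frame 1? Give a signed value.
+1.2

Distance in frame 1: 5.4. Distance in frame 2: 6.6.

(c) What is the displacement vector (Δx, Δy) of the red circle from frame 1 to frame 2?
(-0.2, -2.5)

The red circle was at (0.9, 5.0) in frame 1 and (0.7, 2.5) in frame 2.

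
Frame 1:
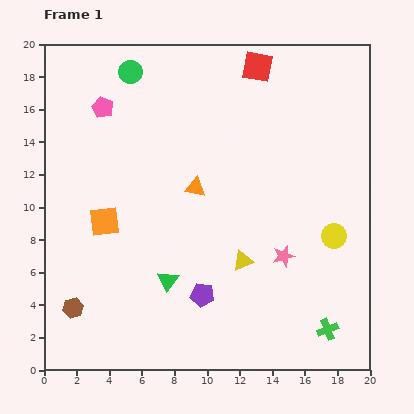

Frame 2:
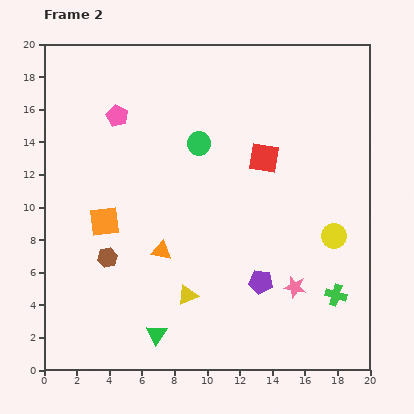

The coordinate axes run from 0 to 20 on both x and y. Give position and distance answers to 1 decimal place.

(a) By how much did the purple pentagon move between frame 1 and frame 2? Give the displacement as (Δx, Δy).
(3.6, 0.8)

The purple pentagon was at (9.7, 4.6) in frame 1 and (13.3, 5.4) in frame 2.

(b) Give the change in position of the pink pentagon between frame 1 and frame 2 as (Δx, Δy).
(0.9, -0.5)

The pink pentagon was at (3.6, 16.1) in frame 1 and (4.5, 15.6) in frame 2.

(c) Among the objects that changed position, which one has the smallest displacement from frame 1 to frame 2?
the pink pentagon

(moved 1.0)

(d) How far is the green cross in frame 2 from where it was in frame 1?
2.2

The green cross moved from (17.4, 2.5) to (17.9, 4.6), a distance of √(0.5² + 2.1²) ≈ 2.2.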